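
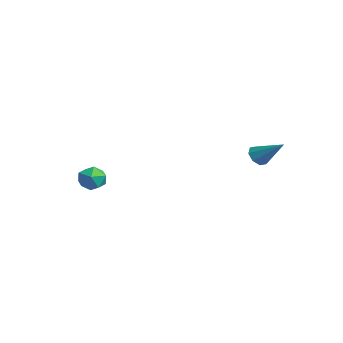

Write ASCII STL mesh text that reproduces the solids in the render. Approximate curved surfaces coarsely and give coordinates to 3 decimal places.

solid 
facet normal -0.675 -0.456 -0.581
outer loop
vertex 1.931 3.484 -0.457
vertex 1.754 3.212 -0.038
vertex 1.632 3.677 -0.261
endloop
endfacet
facet normal 0.270 0.859 -0.434
outer loop
vertex 1.931 3.484 -0.457
vertex 1.632 3.677 -0.261
vertex 2.726 3.868 0.798
endloop
endfacet
facet normal -0.675 -0.455 -0.580
outer loop
vertex 1.632 3.677 -0.261
vertex 1.754 3.212 -0.038
vertex 1.405 3.598 0.065
endloop
endfacet
facet normal -0.237 0.969 0.070
outer loop
vertex 1.632 3.677 -0.261
vertex 1.405 3.598 0.065
vertex 2.726 3.868 0.798
endloop
endfacet
facet normal -0.675 -0.456 -0.580
outer loop
vertex 1.405 3.598 0.065
vertex 1.754 3.212 -0.038
vertex 1.382 3.292 0.332
endloop
endfacet
facet normal -0.479 0.597 0.643
outer loop
vertex 1.405 3.598 0.065
vertex 1.382 3.292 0.332
vertex 2.726 3.868 0.798
endloop
endfacet
facet normal -0.675 -0.455 -0.581
outer loop
vertex 1.382 3.292 0.332
vertex 1.754 3.212 -0.038
vertex 1.577 2.94 0.381
endloop
endfacet
facet normal -0.312 -0.041 0.949
outer loop
vertex 1.382 3.292 0.332
vertex 1.577 2.94 0.381
vertex 2.726 3.868 0.798
endloop
endfacet
facet normal -0.675 -0.456 -0.581
outer loop
vertex 1.577 2.94 0.381
vertex 1.754 3.212 -0.038
vertex 1.876 2.747 0.185
endloop
endfacet
facet normal 0.164 -0.566 0.808
outer loop
vertex 1.577 2.94 0.381
vertex 1.876 2.747 0.185
vertex 2.726 3.868 0.798
endloop
endfacet
facet normal -0.674 -0.456 -0.581
outer loop
vertex 1.876 2.747 0.185
vertex 1.754 3.212 -0.038
vertex 2.103 2.827 -0.141
endloop
endfacet
facet normal 0.673 -0.675 0.303
outer loop
vertex 1.876 2.747 0.185
vertex 2.103 2.827 -0.141
vertex 2.726 3.868 0.798
endloop
endfacet
facet normal -0.675 -0.457 -0.580
outer loop
vertex 2.103 2.827 -0.141
vertex 1.754 3.212 -0.038
vertex 2.125 3.132 -0.407
endloop
endfacet
facet normal 0.914 -0.302 -0.271
outer loop
vertex 2.103 2.827 -0.141
vertex 2.125 3.132 -0.407
vertex 2.726 3.868 0.798
endloop
endfacet
facet normal -0.675 -0.455 -0.581
outer loop
vertex 2.125 3.132 -0.407
vertex 1.754 3.212 -0.038
vertex 1.931 3.484 -0.457
endloop
endfacet
facet normal 0.748 0.331 -0.575
outer loop
vertex 2.125 3.132 -0.407
vertex 1.931 3.484 -0.457
vertex 2.726 3.868 0.798
endloop
endfacet
facet normal -0.472 0.844 -0.254
outer loop
vertex -3.343 -1.371 -2.713
vertex -3.964 -1.699 -2.648
vertex -3.678 -1.372 -2.093
endloop
endfacet
facet normal 0.143 0.987 0.079
outer loop
vertex -3.343 -1.371 -2.713
vertex -3.678 -1.372 -2.093
vertex -2.981 -1.471 -2.117
endloop
endfacet
facet normal 0.670 0.682 -0.293
outer loop
vertex -3.343 -1.371 -2.713
vertex -2.981 -1.471 -2.117
vertex -2.836 -1.858 -2.687
endloop
endfacet
facet normal 0.382 0.352 -0.855
outer loop
vertex -3.343 -1.371 -2.713
vertex -2.836 -1.858 -2.687
vertex -3.443 -1.999 -3.016
endloop
endfacet
facet normal -0.326 0.452 -0.830
outer loop
vertex -3.343 -1.371 -2.713
vertex -3.443 -1.999 -3.016
vertex -3.964 -1.699 -2.648
endloop
endfacet
facet normal 0.121 0.680 0.723
outer loop
vertex -2.981 -1.471 -2.117
vertex -3.678 -1.372 -2.093
vertex -3.377 -1.861 -1.684
endloop
endfacet
facet normal -0.874 0.448 0.186
outer loop
vertex -3.678 -1.372 -2.093
vertex -3.964 -1.699 -2.648
vertex -3.984 -2.002 -2.013
endloop
endfacet
facet normal -0.636 -0.186 -0.749
outer loop
vertex -3.964 -1.699 -2.648
vertex -3.443 -1.999 -3.016
vertex -3.839 -2.389 -2.583
endloop
endfacet
facet normal 0.508 -0.347 -0.788
outer loop
vertex -3.443 -1.999 -3.016
vertex -2.836 -1.858 -2.687
vertex -3.142 -2.488 -2.607
endloop
endfacet
facet normal 0.975 0.188 0.120
outer loop
vertex -2.836 -1.858 -2.687
vertex -2.981 -1.471 -2.117
vertex -2.856 -2.161 -2.052
endloop
endfacet
facet normal -0.382 -0.352 0.855
outer loop
vertex -3.477 -2.489 -1.987
vertex -3.377 -1.861 -1.684
vertex -3.984 -2.002 -2.013
endloop
endfacet
facet normal -0.670 -0.682 0.293
outer loop
vertex -3.477 -2.489 -1.987
vertex -3.984 -2.002 -2.013
vertex -3.839 -2.389 -2.583
endloop
endfacet
facet normal -0.143 -0.987 -0.079
outer loop
vertex -3.477 -2.489 -1.987
vertex -3.839 -2.389 -2.583
vertex -3.142 -2.488 -2.607
endloop
endfacet
facet normal 0.472 -0.844 0.254
outer loop
vertex -3.477 -2.489 -1.987
vertex -3.142 -2.488 -2.607
vertex -2.856 -2.161 -2.052
endloop
endfacet
facet normal 0.326 -0.452 0.830
outer loop
vertex -3.477 -2.489 -1.987
vertex -2.856 -2.161 -2.052
vertex -3.377 -1.861 -1.684
endloop
endfacet
facet normal -0.508 0.347 0.788
outer loop
vertex -3.984 -2.002 -2.013
vertex -3.377 -1.861 -1.684
vertex -3.678 -1.372 -2.093
endloop
endfacet
facet normal -0.975 -0.188 -0.120
outer loop
vertex -3.839 -2.389 -2.583
vertex -3.984 -2.002 -2.013
vertex -3.964 -1.699 -2.648
endloop
endfacet
facet normal -0.121 -0.680 -0.723
outer loop
vertex -3.142 -2.488 -2.607
vertex -3.839 -2.389 -2.583
vertex -3.443 -1.999 -3.016
endloop
endfacet
facet normal 0.874 -0.448 -0.186
outer loop
vertex -2.856 -2.161 -2.052
vertex -3.142 -2.488 -2.607
vertex -2.836 -1.858 -2.687
endloop
endfacet
facet normal 0.636 0.186 0.749
outer loop
vertex -3.377 -1.861 -1.684
vertex -2.856 -2.161 -2.052
vertex -2.981 -1.471 -2.117
endloop
endfacet

endsolid


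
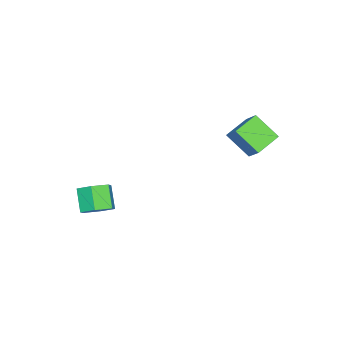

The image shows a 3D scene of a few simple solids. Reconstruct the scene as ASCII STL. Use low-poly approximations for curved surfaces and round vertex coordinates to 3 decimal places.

solid 
facet normal -0.903 0.326 0.281
outer loop
vertex -2.581 1.383 3.077
vertex -2.108 1.991 3.89
vertex -2.466 2.437 2.224
endloop
endfacet
facet normal -0.422 -0.542 -0.727
outer loop
vertex -1.392 2.049 1.89
vertex -2.581 1.383 3.077
vertex -2.466 2.437 2.224
endloop
endfacet
facet normal -0.903 0.325 0.281
outer loop
vertex -2.466 2.437 2.224
vertex -2.108 1.991 3.89
vertex -1.994 3.044 3.038
endloop
endfacet
facet normal 0.085 0.775 -0.627
outer loop
vertex -1.994 3.044 3.038
vertex -1.392 2.049 1.89
vertex -2.466 2.437 2.224
endloop
endfacet
facet normal -0.084 -0.774 0.628
outer loop
vertex -2.581 1.383 3.077
vertex -1.034 1.603 3.556
vertex -2.108 1.991 3.89
endloop
endfacet
facet normal -0.422 -0.542 -0.727
outer loop
vertex -1.506 0.996 2.742
vertex -2.581 1.383 3.077
vertex -1.392 2.049 1.89
endloop
endfacet
facet normal -0.084 -0.775 0.626
outer loop
vertex -1.506 0.996 2.742
vertex -1.034 1.603 3.556
vertex -2.581 1.383 3.077
endloop
endfacet
facet normal 0.422 0.542 0.727
outer loop
vertex -2.108 1.991 3.89
vertex -1.034 1.603 3.556
vertex -1.994 3.044 3.038
endloop
endfacet
facet normal 0.083 0.774 -0.627
outer loop
vertex -0.919 2.657 2.703
vertex -1.392 2.049 1.89
vertex -1.994 3.044 3.038
endloop
endfacet
facet normal 0.422 0.542 0.727
outer loop
vertex -1.994 3.044 3.038
vertex -1.034 1.603 3.556
vertex -0.919 2.657 2.703
endloop
endfacet
facet normal 0.903 -0.326 -0.282
outer loop
vertex -0.919 2.657 2.703
vertex -1.506 0.996 2.742
vertex -1.392 2.049 1.89
endloop
endfacet
facet normal 0.903 -0.326 -0.281
outer loop
vertex -1.034 1.603 3.556
vertex -1.506 0.996 2.742
vertex -0.919 2.657 2.703
endloop
endfacet
facet normal 0.569 0.437 -0.696
outer loop
vertex 3.482 -2.283 0.717
vertex 2.979 -2.435 0.21
vertex 2.947 -1.806 0.579
endloop
endfacet
facet normal 0.372 0.618 0.693
outer loop
vertex 3.482 -2.283 0.717
vertex 2.947 -1.806 0.579
vertex 2.844 -2.773 1.497
endloop
endfacet
facet normal 0.373 0.618 0.692
outer loop
vertex 2.844 -2.773 1.497
vertex 2.947 -1.806 0.579
vertex 2.31 -2.296 1.359
endloop
endfacet
facet normal -0.570 -0.437 0.696
outer loop
vertex 2.844 -2.773 1.497
vertex 2.31 -2.296 1.359
vertex 2.341 -2.925 0.99
endloop
endfacet
facet normal 0.569 0.437 -0.696
outer loop
vertex 2.947 -1.806 0.579
vertex 2.979 -2.435 0.21
vertex 2.444 -1.958 0.072
endloop
endfacet
facet normal -0.449 0.875 0.183
outer loop
vertex 2.947 -1.806 0.579
vertex 2.444 -1.958 0.072
vertex 2.31 -2.296 1.359
endloop
endfacet
facet normal -0.448 0.875 0.183
outer loop
vertex 2.31 -2.296 1.359
vertex 2.444 -1.958 0.072
vertex 1.806 -2.448 0.852
endloop
endfacet
facet normal -0.569 -0.437 0.697
outer loop
vertex 2.31 -2.296 1.359
vertex 1.806 -2.448 0.852
vertex 2.341 -2.925 0.99
endloop
endfacet
facet normal 0.569 0.437 -0.696
outer loop
vertex 2.444 -1.958 0.072
vertex 2.979 -2.435 0.21
vertex 2.476 -2.587 -0.297
endloop
endfacet
facet normal -0.821 0.257 -0.510
outer loop
vertex 2.444 -1.958 0.072
vertex 2.476 -2.587 -0.297
vertex 1.806 -2.448 0.852
endloop
endfacet
facet normal -0.821 0.257 -0.510
outer loop
vertex 1.806 -2.448 0.852
vertex 2.476 -2.587 -0.297
vertex 1.838 -3.077 0.483
endloop
endfacet
facet normal -0.569 -0.437 0.696
outer loop
vertex 1.806 -2.448 0.852
vertex 1.838 -3.077 0.483
vertex 2.341 -2.925 0.99
endloop
endfacet
facet normal 0.570 0.437 -0.696
outer loop
vertex 2.476 -2.587 -0.297
vertex 2.979 -2.435 0.21
vertex 3.01 -3.064 -0.159
endloop
endfacet
facet normal -0.373 -0.618 -0.693
outer loop
vertex 2.476 -2.587 -0.297
vertex 3.01 -3.064 -0.159
vertex 1.838 -3.077 0.483
endloop
endfacet
facet normal -0.372 -0.618 -0.692
outer loop
vertex 1.838 -3.077 0.483
vertex 3.01 -3.064 -0.159
vertex 2.373 -3.554 0.621
endloop
endfacet
facet normal -0.569 -0.437 0.696
outer loop
vertex 1.838 -3.077 0.483
vertex 2.373 -3.554 0.621
vertex 2.341 -2.925 0.99
endloop
endfacet
facet normal 0.569 0.437 -0.697
outer loop
vertex 3.01 -3.064 -0.159
vertex 2.979 -2.435 0.21
vertex 3.514 -2.912 0.348
endloop
endfacet
facet normal 0.448 -0.875 -0.183
outer loop
vertex 3.01 -3.064 -0.159
vertex 3.514 -2.912 0.348
vertex 2.373 -3.554 0.621
endloop
endfacet
facet normal 0.449 -0.875 -0.183
outer loop
vertex 2.373 -3.554 0.621
vertex 3.514 -2.912 0.348
vertex 2.876 -3.402 1.128
endloop
endfacet
facet normal -0.569 -0.437 0.696
outer loop
vertex 2.373 -3.554 0.621
vertex 2.876 -3.402 1.128
vertex 2.341 -2.925 0.99
endloop
endfacet
facet normal 0.569 0.437 -0.696
outer loop
vertex 3.514 -2.912 0.348
vertex 2.979 -2.435 0.21
vertex 3.482 -2.283 0.717
endloop
endfacet
facet normal 0.821 -0.257 0.510
outer loop
vertex 3.514 -2.912 0.348
vertex 3.482 -2.283 0.717
vertex 2.876 -3.402 1.128
endloop
endfacet
facet normal 0.821 -0.257 0.510
outer loop
vertex 2.876 -3.402 1.128
vertex 3.482 -2.283 0.717
vertex 2.844 -2.773 1.497
endloop
endfacet
facet normal -0.569 -0.437 0.696
outer loop
vertex 2.876 -3.402 1.128
vertex 2.844 -2.773 1.497
vertex 2.341 -2.925 0.99
endloop
endfacet

endsolid


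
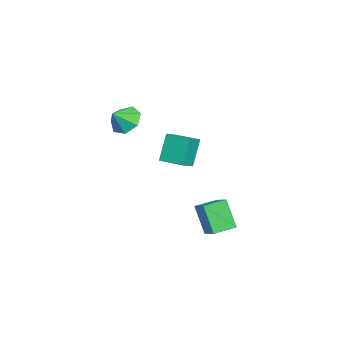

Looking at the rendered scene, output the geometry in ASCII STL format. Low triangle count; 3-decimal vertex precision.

solid 
facet normal -0.821 0.348 -0.452
outer loop
vertex -2.402 -0.236 1.205
vertex -1.804 1.248 1.262
vertex -1.578 -0.502 -0.497
endloop
endfacet
facet normal -0.374 -0.927 -0.036
outer loop
vertex -0.716 -0.868 -0.022
vertex -2.402 -0.236 1.205
vertex -1.578 -0.502 -0.497
endloop
endfacet
facet normal -0.821 0.348 -0.452
outer loop
vertex -1.578 -0.502 -0.497
vertex -1.804 1.248 1.262
vertex -0.98 0.981 -0.44
endloop
endfacet
facet normal 0.432 -0.140 -0.891
outer loop
vertex -0.98 0.981 -0.44
vertex -0.716 -0.868 -0.022
vertex -1.578 -0.502 -0.497
endloop
endfacet
facet normal -0.432 0.140 0.891
outer loop
vertex -2.402 -0.236 1.205
vertex -0.942 0.882 1.737
vertex -1.804 1.248 1.262
endloop
endfacet
facet normal -0.373 -0.927 -0.035
outer loop
vertex -1.54 -0.601 1.68
vertex -2.402 -0.236 1.205
vertex -0.716 -0.868 -0.022
endloop
endfacet
facet normal -0.432 0.140 0.891
outer loop
vertex -1.54 -0.601 1.68
vertex -0.942 0.882 1.737
vertex -2.402 -0.236 1.205
endloop
endfacet
facet normal 0.374 0.927 0.036
outer loop
vertex -1.804 1.248 1.262
vertex -0.942 0.882 1.737
vertex -0.98 0.981 -0.44
endloop
endfacet
facet normal 0.432 -0.140 -0.891
outer loop
vertex -0.118 0.616 0.035
vertex -0.716 -0.868 -0.022
vertex -0.98 0.981 -0.44
endloop
endfacet
facet normal 0.373 0.927 0.036
outer loop
vertex -0.98 0.981 -0.44
vertex -0.942 0.882 1.737
vertex -0.118 0.616 0.035
endloop
endfacet
facet normal 0.821 -0.348 0.452
outer loop
vertex -0.118 0.616 0.035
vertex -1.54 -0.601 1.68
vertex -0.716 -0.868 -0.022
endloop
endfacet
facet normal 0.821 -0.348 0.452
outer loop
vertex -0.942 0.882 1.737
vertex -1.54 -0.601 1.68
vertex -0.118 0.616 0.035
endloop
endfacet
facet normal -0.623 0.779 0.071
outer loop
vertex -1.199 2.324 -3.131
vertex -0.34 2.96 -2.565
vertex -0.544 3.009 -4.893
endloop
endfacet
facet normal -0.710 -0.526 -0.468
outer loop
vertex 0.36 1.88 -4.995
vertex -1.199 2.324 -3.131
vertex -0.544 3.009 -4.893
endloop
endfacet
facet normal -0.623 0.779 0.071
outer loop
vertex -0.544 3.009 -4.893
vertex -0.34 2.96 -2.565
vertex 0.316 3.645 -4.326
endloop
endfacet
facet normal 0.328 0.342 -0.881
outer loop
vertex 0.316 3.645 -4.326
vertex 0.36 1.88 -4.995
vertex -0.544 3.009 -4.893
endloop
endfacet
facet normal -0.327 -0.342 0.881
outer loop
vertex -1.199 2.324 -3.131
vertex 0.564 1.831 -2.667
vertex -0.34 2.96 -2.565
endloop
endfacet
facet normal -0.710 -0.525 -0.469
outer loop
vertex -0.296 1.195 -3.234
vertex -1.199 2.324 -3.131
vertex 0.36 1.88 -4.995
endloop
endfacet
facet normal -0.327 -0.342 0.881
outer loop
vertex -0.296 1.195 -3.234
vertex 0.564 1.831 -2.667
vertex -1.199 2.324 -3.131
endloop
endfacet
facet normal 0.710 0.526 0.469
outer loop
vertex -0.34 2.96 -2.565
vertex 0.564 1.831 -2.667
vertex 0.316 3.645 -4.326
endloop
endfacet
facet normal 0.327 0.342 -0.881
outer loop
vertex 1.219 2.516 -4.429
vertex 0.36 1.88 -4.995
vertex 0.316 3.645 -4.326
endloop
endfacet
facet normal 0.710 0.525 0.468
outer loop
vertex 0.316 3.645 -4.326
vertex 0.564 1.831 -2.667
vertex 1.219 2.516 -4.429
endloop
endfacet
facet normal 0.623 -0.779 -0.071
outer loop
vertex 1.219 2.516 -4.429
vertex -0.296 1.195 -3.234
vertex 0.36 1.88 -4.995
endloop
endfacet
facet normal 0.623 -0.779 -0.071
outer loop
vertex 0.564 1.831 -2.667
vertex -0.296 1.195 -3.234
vertex 1.219 2.516 -4.429
endloop
endfacet
facet normal -0.571 0.490 -0.658
outer loop
vertex 1.03 -2.377 2.826
vertex 0.201 -2.521 3.438
vertex 0.878 -1.732 3.438
endloop
endfacet
facet normal 0.985 0.097 0.142
outer loop
vertex 1.03 -2.377 2.826
vertex 0.878 -1.732 3.438
vertex 0.899 -3.119 4.242
endloop
endfacet
facet normal -0.571 0.490 -0.659
outer loop
vertex 0.878 -1.732 3.438
vertex 0.201 -2.521 3.438
vertex 0.217 -1.68 4.05
endloop
endfacet
facet normal 0.641 0.392 0.659
outer loop
vertex 0.878 -1.732 3.438
vertex 0.217 -1.68 4.05
vertex 0.899 -3.119 4.242
endloop
endfacet
facet normal -0.572 0.490 -0.658
outer loop
vertex 0.217 -1.68 4.05
vertex 0.201 -2.521 3.438
vertex -0.456 -2.263 4.201
endloop
endfacet
facet normal 0.076 0.167 0.983
outer loop
vertex 0.217 -1.68 4.05
vertex -0.456 -2.263 4.201
vertex 0.899 -3.119 4.242
endloop
endfacet
facet normal -0.572 0.490 -0.658
outer loop
vertex -0.456 -2.263 4.201
vertex 0.201 -2.521 3.438
vertex -0.634 -3.039 3.778
endloop
endfacet
facet normal -0.284 -0.408 0.868
outer loop
vertex -0.456 -2.263 4.201
vertex -0.634 -3.039 3.778
vertex 0.899 -3.119 4.242
endloop
endfacet
facet normal -0.572 0.489 -0.659
outer loop
vertex -0.634 -3.039 3.778
vertex 0.201 -2.521 3.438
vertex -0.183 -3.426 3.099
endloop
endfacet
facet normal -0.168 -0.900 0.401
outer loop
vertex -0.634 -3.039 3.778
vertex -0.183 -3.426 3.099
vertex 0.899 -3.119 4.242
endloop
endfacet
facet normal -0.571 0.489 -0.659
outer loop
vertex -0.183 -3.426 3.099
vertex 0.201 -2.521 3.438
vertex 0.558 -3.132 2.675
endloop
endfacet
facet normal 0.336 -0.940 -0.065
outer loop
vertex -0.183 -3.426 3.099
vertex 0.558 -3.132 2.675
vertex 0.899 -3.119 4.242
endloop
endfacet
facet normal -0.571 0.489 -0.659
outer loop
vertex 0.558 -3.132 2.675
vertex 0.201 -2.521 3.438
vertex 1.03 -2.377 2.826
endloop
endfacet
facet normal 0.850 -0.495 -0.181
outer loop
vertex 0.558 -3.132 2.675
vertex 1.03 -2.377 2.826
vertex 0.899 -3.119 4.242
endloop
endfacet

endsolid


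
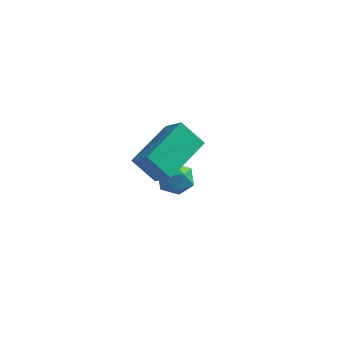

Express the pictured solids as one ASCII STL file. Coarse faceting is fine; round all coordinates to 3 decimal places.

solid 
facet normal 0.031 0.820 0.571
outer loop
vertex -3.268 3.351 -2.657
vertex -3.248 2.966 -2.105
vertex -2.676 3.154 -2.406
endloop
endfacet
facet normal 0.339 0.939 -0.062
outer loop
vertex -3.268 3.351 -2.657
vertex -2.676 3.154 -2.406
vertex -2.779 3.147 -3.071
endloop
endfacet
facet normal -0.145 0.809 -0.570
outer loop
vertex -3.268 3.351 -2.657
vertex -2.779 3.147 -3.071
vertex -3.414 2.956 -3.181
endloop
endfacet
facet normal -0.751 0.610 -0.251
outer loop
vertex -3.268 3.351 -2.657
vertex -3.414 2.956 -3.181
vertex -3.704 2.844 -2.585
endloop
endfacet
facet normal -0.643 0.617 0.454
outer loop
vertex -3.268 3.351 -2.657
vertex -3.704 2.844 -2.585
vertex -3.248 2.966 -2.105
endloop
endfacet
facet normal 0.872 0.470 -0.140
outer loop
vertex -2.779 3.147 -3.071
vertex -2.676 3.154 -2.406
vertex -2.456 2.636 -2.775
endloop
endfacet
facet normal 0.375 0.277 0.885
outer loop
vertex -2.676 3.154 -2.406
vertex -3.248 2.966 -2.105
vertex -2.746 2.524 -2.179
endloop
endfacet
facet normal -0.718 -0.051 0.695
outer loop
vertex -3.248 2.966 -2.105
vertex -3.704 2.844 -2.585
vertex -3.381 2.333 -2.289
endloop
endfacet
facet normal -0.893 -0.061 -0.446
outer loop
vertex -3.704 2.844 -2.585
vertex -3.414 2.956 -3.181
vertex -3.484 2.326 -2.954
endloop
endfacet
facet normal 0.088 0.261 -0.961
outer loop
vertex -3.414 2.956 -3.181
vertex -2.779 3.147 -3.071
vertex -2.912 2.514 -3.255
endloop
endfacet
facet normal 0.751 -0.610 0.251
outer loop
vertex -2.892 2.129 -2.703
vertex -2.456 2.636 -2.775
vertex -2.746 2.524 -2.179
endloop
endfacet
facet normal 0.145 -0.809 0.570
outer loop
vertex -2.892 2.129 -2.703
vertex -2.746 2.524 -2.179
vertex -3.381 2.333 -2.289
endloop
endfacet
facet normal -0.339 -0.939 0.062
outer loop
vertex -2.892 2.129 -2.703
vertex -3.381 2.333 -2.289
vertex -3.484 2.326 -2.954
endloop
endfacet
facet normal -0.031 -0.820 -0.571
outer loop
vertex -2.892 2.129 -2.703
vertex -3.484 2.326 -2.954
vertex -2.912 2.514 -3.255
endloop
endfacet
facet normal 0.643 -0.617 -0.454
outer loop
vertex -2.892 2.129 -2.703
vertex -2.912 2.514 -3.255
vertex -2.456 2.636 -2.775
endloop
endfacet
facet normal 0.893 0.061 0.446
outer loop
vertex -2.746 2.524 -2.179
vertex -2.456 2.636 -2.775
vertex -2.676 3.154 -2.406
endloop
endfacet
facet normal -0.088 -0.261 0.961
outer loop
vertex -3.381 2.333 -2.289
vertex -2.746 2.524 -2.179
vertex -3.248 2.966 -2.105
endloop
endfacet
facet normal -0.872 -0.470 0.140
outer loop
vertex -3.484 2.326 -2.954
vertex -3.381 2.333 -2.289
vertex -3.704 2.844 -2.585
endloop
endfacet
facet normal -0.375 -0.277 -0.885
outer loop
vertex -2.912 2.514 -3.255
vertex -3.484 2.326 -2.954
vertex -3.414 2.956 -3.181
endloop
endfacet
facet normal 0.718 0.051 -0.695
outer loop
vertex -2.456 2.636 -2.775
vertex -2.912 2.514 -3.255
vertex -2.779 3.147 -3.071
endloop
endfacet
facet normal -0.602 0.431 -0.672
outer loop
vertex -3.628 -0.362 0.812
vertex -2.997 1.228 1.265
vertex -2.871 -0.453 0.076
endloop
endfacet
facet normal -0.357 -0.898 -0.256
outer loop
vertex -2.263 -0.888 0.755
vertex -3.628 -0.362 0.812
vertex -2.871 -0.453 0.076
endloop
endfacet
facet normal -0.602 0.431 -0.673
outer loop
vertex -2.871 -0.453 0.076
vertex -2.997 1.228 1.265
vertex -2.239 1.137 0.529
endloop
endfacet
facet normal 0.714 -0.086 -0.695
outer loop
vertex -2.239 1.137 0.529
vertex -2.263 -0.888 0.755
vertex -2.871 -0.453 0.076
endloop
endfacet
facet normal -0.714 0.086 0.695
outer loop
vertex -3.628 -0.362 0.812
vertex -2.389 0.793 1.944
vertex -2.997 1.228 1.265
endloop
endfacet
facet normal -0.357 -0.898 -0.256
outer loop
vertex -3.021 -0.797 1.491
vertex -3.628 -0.362 0.812
vertex -2.263 -0.888 0.755
endloop
endfacet
facet normal -0.715 0.086 0.694
outer loop
vertex -3.021 -0.797 1.491
vertex -2.389 0.793 1.944
vertex -3.628 -0.362 0.812
endloop
endfacet
facet normal 0.357 0.898 0.256
outer loop
vertex -2.997 1.228 1.265
vertex -2.389 0.793 1.944
vertex -2.239 1.137 0.529
endloop
endfacet
facet normal 0.715 -0.086 -0.694
outer loop
vertex -1.632 0.702 1.208
vertex -2.263 -0.888 0.755
vertex -2.239 1.137 0.529
endloop
endfacet
facet normal 0.357 0.898 0.256
outer loop
vertex -2.239 1.137 0.529
vertex -2.389 0.793 1.944
vertex -1.632 0.702 1.208
endloop
endfacet
facet normal 0.602 -0.430 0.673
outer loop
vertex -1.632 0.702 1.208
vertex -3.021 -0.797 1.491
vertex -2.263 -0.888 0.755
endloop
endfacet
facet normal 0.602 -0.431 0.672
outer loop
vertex -2.389 0.793 1.944
vertex -3.021 -0.797 1.491
vertex -1.632 0.702 1.208
endloop
endfacet

endsolid


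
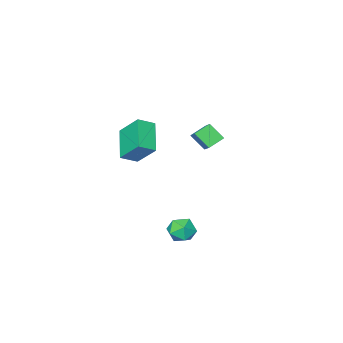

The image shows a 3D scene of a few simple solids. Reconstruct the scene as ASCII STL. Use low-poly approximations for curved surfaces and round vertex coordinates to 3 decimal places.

solid 
facet normal -0.487 -0.693 0.531
outer loop
vertex -0.776 -4.748 1.383
vertex -1.11 -3.468 2.747
vertex -1.751 -4.456 0.87
endloop
endfacet
facet normal 0.176 -0.674 -0.718
outer loop
vertex -0.71 -2.972 -0.267
vertex -0.776 -4.748 1.383
vertex -1.751 -4.456 0.87
endloop
endfacet
facet normal -0.486 -0.694 0.531
outer loop
vertex -1.751 -4.456 0.87
vertex -1.11 -3.468 2.747
vertex -2.086 -3.177 2.234
endloop
endfacet
facet normal -0.856 0.256 -0.450
outer loop
vertex -2.086 -3.177 2.234
vertex -0.71 -2.972 -0.267
vertex -1.751 -4.456 0.87
endloop
endfacet
facet normal 0.856 -0.256 0.450
outer loop
vertex -0.776 -4.748 1.383
vertex -0.069 -1.984 1.61
vertex -1.11 -3.468 2.747
endloop
endfacet
facet normal 0.177 -0.673 -0.718
outer loop
vertex 0.266 -3.263 0.246
vertex -0.776 -4.748 1.383
vertex -0.71 -2.972 -0.267
endloop
endfacet
facet normal 0.856 -0.256 0.450
outer loop
vertex 0.266 -3.263 0.246
vertex -0.069 -1.984 1.61
vertex -0.776 -4.748 1.383
endloop
endfacet
facet normal -0.176 0.674 0.718
outer loop
vertex -1.11 -3.468 2.747
vertex -0.069 -1.984 1.61
vertex -2.086 -3.177 2.234
endloop
endfacet
facet normal -0.856 0.256 -0.450
outer loop
vertex -1.044 -1.692 1.097
vertex -0.71 -2.972 -0.267
vertex -2.086 -3.177 2.234
endloop
endfacet
facet normal -0.176 0.673 0.718
outer loop
vertex -2.086 -3.177 2.234
vertex -0.069 -1.984 1.61
vertex -1.044 -1.692 1.097
endloop
endfacet
facet normal 0.486 0.693 -0.532
outer loop
vertex -1.044 -1.692 1.097
vertex 0.266 -3.263 0.246
vertex -0.71 -2.972 -0.267
endloop
endfacet
facet normal 0.487 0.694 -0.531
outer loop
vertex -0.069 -1.984 1.61
vertex 0.266 -3.263 0.246
vertex -1.044 -1.692 1.097
endloop
endfacet
facet normal 0.065 0.980 0.188
outer loop
vertex 1.569 4.363 -1.972
vertex 0.762 4.343 -1.589
vertex 1.493 4.2 -1.097
endloop
endfacet
facet normal 0.712 0.677 0.188
outer loop
vertex 1.569 4.363 -1.972
vertex 1.493 4.2 -1.097
vertex 2.071 3.729 -1.591
endloop
endfacet
facet normal 0.812 0.372 -0.450
outer loop
vertex 1.569 4.363 -1.972
vertex 2.071 3.729 -1.591
vertex 1.696 3.582 -2.389
endloop
endfacet
facet normal 0.228 0.487 -0.843
outer loop
vertex 1.569 4.363 -1.972
vertex 1.696 3.582 -2.389
vertex 0.887 3.962 -2.388
endloop
endfacet
facet normal -0.234 0.863 -0.448
outer loop
vertex 1.569 4.363 -1.972
vertex 0.887 3.962 -2.388
vertex 0.762 4.343 -1.589
endloop
endfacet
facet normal 0.714 0.161 0.681
outer loop
vertex 2.071 3.729 -1.591
vertex 1.493 4.2 -1.097
vertex 1.573 3.318 -0.972
endloop
endfacet
facet normal -0.331 0.652 0.682
outer loop
vertex 1.493 4.2 -1.097
vertex 0.762 4.343 -1.589
vertex 0.764 3.698 -0.971
endloop
endfacet
facet normal -0.815 0.463 -0.348
outer loop
vertex 0.762 4.343 -1.589
vertex 0.887 3.962 -2.388
vertex 0.389 3.551 -1.769
endloop
endfacet
facet normal -0.070 -0.146 -0.987
outer loop
vertex 0.887 3.962 -2.388
vertex 1.696 3.582 -2.389
vertex 0.967 3.08 -2.263
endloop
endfacet
facet normal 0.876 -0.333 -0.350
outer loop
vertex 1.696 3.582 -2.389
vertex 2.071 3.729 -1.591
vertex 1.698 2.937 -1.771
endloop
endfacet
facet normal -0.228 -0.487 0.843
outer loop
vertex 0.891 2.917 -1.388
vertex 1.573 3.318 -0.972
vertex 0.764 3.698 -0.971
endloop
endfacet
facet normal -0.812 -0.372 0.450
outer loop
vertex 0.891 2.917 -1.388
vertex 0.764 3.698 -0.971
vertex 0.389 3.551 -1.769
endloop
endfacet
facet normal -0.712 -0.677 -0.188
outer loop
vertex 0.891 2.917 -1.388
vertex 0.389 3.551 -1.769
vertex 0.967 3.08 -2.263
endloop
endfacet
facet normal -0.065 -0.980 -0.188
outer loop
vertex 0.891 2.917 -1.388
vertex 0.967 3.08 -2.263
vertex 1.698 2.937 -1.771
endloop
endfacet
facet normal 0.234 -0.863 0.448
outer loop
vertex 0.891 2.917 -1.388
vertex 1.698 2.937 -1.771
vertex 1.573 3.318 -0.972
endloop
endfacet
facet normal 0.070 0.146 0.987
outer loop
vertex 0.764 3.698 -0.971
vertex 1.573 3.318 -0.972
vertex 1.493 4.2 -1.097
endloop
endfacet
facet normal -0.876 0.333 0.350
outer loop
vertex 0.389 3.551 -1.769
vertex 0.764 3.698 -0.971
vertex 0.762 4.343 -1.589
endloop
endfacet
facet normal -0.714 -0.161 -0.681
outer loop
vertex 0.967 3.08 -2.263
vertex 0.389 3.551 -1.769
vertex 0.887 3.962 -2.388
endloop
endfacet
facet normal 0.331 -0.652 -0.682
outer loop
vertex 1.698 2.937 -1.771
vertex 0.967 3.08 -2.263
vertex 1.696 3.582 -2.389
endloop
endfacet
facet normal 0.815 -0.463 0.348
outer loop
vertex 1.573 3.318 -0.972
vertex 1.698 2.937 -1.771
vertex 2.071 3.729 -1.591
endloop
endfacet
facet normal -0.861 0.144 0.488
outer loop
vertex -3.365 0.088 3.207
vertex -3.708 0.922 2.356
vertex -4.305 -1.509 2.021
endloop
endfacet
facet normal 0.276 -0.672 0.687
outer loop
vertex -3.392 -1.662 1.504
vertex -3.365 0.088 3.207
vertex -4.305 -1.509 2.021
endloop
endfacet
facet normal -0.861 0.144 0.488
outer loop
vertex -4.305 -1.509 2.021
vertex -3.708 0.922 2.356
vertex -4.648 -0.675 1.17
endloop
endfacet
facet normal -0.427 -0.726 -0.539
outer loop
vertex -4.648 -0.675 1.17
vertex -3.392 -1.662 1.504
vertex -4.305 -1.509 2.021
endloop
endfacet
facet normal 0.427 0.726 0.539
outer loop
vertex -3.365 0.088 3.207
vertex -2.795 0.769 1.839
vertex -3.708 0.922 2.356
endloop
endfacet
facet normal 0.276 -0.672 0.687
outer loop
vertex -2.452 -0.065 2.69
vertex -3.365 0.088 3.207
vertex -3.392 -1.662 1.504
endloop
endfacet
facet normal 0.427 0.726 0.539
outer loop
vertex -2.452 -0.065 2.69
vertex -2.795 0.769 1.839
vertex -3.365 0.088 3.207
endloop
endfacet
facet normal -0.276 0.672 -0.687
outer loop
vertex -3.708 0.922 2.356
vertex -2.795 0.769 1.839
vertex -4.648 -0.675 1.17
endloop
endfacet
facet normal -0.427 -0.726 -0.539
outer loop
vertex -3.735 -0.828 0.653
vertex -3.392 -1.662 1.504
vertex -4.648 -0.675 1.17
endloop
endfacet
facet normal -0.276 0.672 -0.687
outer loop
vertex -4.648 -0.675 1.17
vertex -2.795 0.769 1.839
vertex -3.735 -0.828 0.653
endloop
endfacet
facet normal 0.861 -0.144 -0.488
outer loop
vertex -3.735 -0.828 0.653
vertex -2.452 -0.065 2.69
vertex -3.392 -1.662 1.504
endloop
endfacet
facet normal 0.861 -0.144 -0.488
outer loop
vertex -2.795 0.769 1.839
vertex -2.452 -0.065 2.69
vertex -3.735 -0.828 0.653
endloop
endfacet

endsolid


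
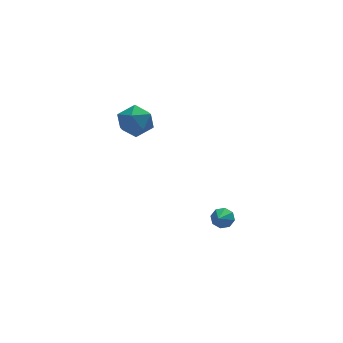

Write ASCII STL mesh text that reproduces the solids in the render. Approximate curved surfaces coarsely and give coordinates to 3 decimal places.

solid 
facet normal -0.735 0.675 -0.062
outer loop
vertex -1.794 -0.073 2.532
vertex -1.951 -0.142 3.633
vertex -1.232 0.602 3.218
endloop
endfacet
facet normal -0.246 0.784 -0.570
outer loop
vertex -1.794 -0.073 2.532
vertex -1.232 0.602 3.218
vertex -0.714 0.133 2.35
endloop
endfacet
facet normal -0.198 0.190 -0.962
outer loop
vertex -1.794 -0.073 2.532
vertex -0.714 0.133 2.35
vertex -1.113 -0.901 2.228
endloop
endfacet
facet normal -0.659 -0.286 -0.696
outer loop
vertex -1.794 -0.073 2.532
vertex -1.113 -0.901 2.228
vertex -1.877 -1.071 3.021
endloop
endfacet
facet normal -0.990 0.014 -0.140
outer loop
vertex -1.794 -0.073 2.532
vertex -1.877 -1.071 3.021
vertex -1.951 -0.142 3.633
endloop
endfacet
facet normal 0.384 0.888 -0.251
outer loop
vertex -0.714 0.133 2.35
vertex -1.232 0.602 3.218
vertex -0.203 0.191 3.339
endloop
endfacet
facet normal -0.408 0.713 0.571
outer loop
vertex -1.232 0.602 3.218
vertex -1.951 -0.142 3.633
vertex -0.967 0.021 4.132
endloop
endfacet
facet normal -0.821 -0.359 0.445
outer loop
vertex -1.951 -0.142 3.633
vertex -1.877 -1.071 3.021
vertex -1.366 -1.013 4.01
endloop
endfacet
facet normal -0.284 -0.844 -0.454
outer loop
vertex -1.877 -1.071 3.021
vertex -1.113 -0.901 2.228
vertex -0.848 -1.482 3.142
endloop
endfacet
facet normal 0.461 -0.073 -0.885
outer loop
vertex -1.113 -0.901 2.228
vertex -0.714 0.133 2.35
vertex -0.129 -0.738 2.727
endloop
endfacet
facet normal 0.659 0.286 0.696
outer loop
vertex -0.286 -0.807 3.828
vertex -0.203 0.191 3.339
vertex -0.967 0.021 4.132
endloop
endfacet
facet normal 0.198 -0.190 0.962
outer loop
vertex -0.286 -0.807 3.828
vertex -0.967 0.021 4.132
vertex -1.366 -1.013 4.01
endloop
endfacet
facet normal 0.246 -0.784 0.570
outer loop
vertex -0.286 -0.807 3.828
vertex -1.366 -1.013 4.01
vertex -0.848 -1.482 3.142
endloop
endfacet
facet normal 0.735 -0.675 0.062
outer loop
vertex -0.286 -0.807 3.828
vertex -0.848 -1.482 3.142
vertex -0.129 -0.738 2.727
endloop
endfacet
facet normal 0.990 -0.014 0.140
outer loop
vertex -0.286 -0.807 3.828
vertex -0.129 -0.738 2.727
vertex -0.203 0.191 3.339
endloop
endfacet
facet normal 0.284 0.844 0.454
outer loop
vertex -0.967 0.021 4.132
vertex -0.203 0.191 3.339
vertex -1.232 0.602 3.218
endloop
endfacet
facet normal -0.461 0.073 0.885
outer loop
vertex -1.366 -1.013 4.01
vertex -0.967 0.021 4.132
vertex -1.951 -0.142 3.633
endloop
endfacet
facet normal -0.384 -0.888 0.251
outer loop
vertex -0.848 -1.482 3.142
vertex -1.366 -1.013 4.01
vertex -1.877 -1.071 3.021
endloop
endfacet
facet normal 0.408 -0.713 -0.571
outer loop
vertex -0.129 -0.738 2.727
vertex -0.848 -1.482 3.142
vertex -1.113 -0.901 2.228
endloop
endfacet
facet normal 0.821 0.359 -0.445
outer loop
vertex -0.203 0.191 3.339
vertex -0.129 -0.738 2.727
vertex -0.714 0.133 2.35
endloop
endfacet
facet normal 0.407 0.724 -0.556
outer loop
vertex 3.951 -2.375 -4.263
vertex 3.364 -2.032 -4.246
vertex 3.923 -2.049 -3.859
endloop
endfacet
facet normal 0.589 -0.608 0.532
outer loop
vertex 3.951 -2.375 -4.263
vertex 3.923 -2.049 -3.859
vertex 2.916 -2.828 -3.634
endloop
endfacet
facet normal 0.407 0.725 -0.556
outer loop
vertex 3.923 -2.049 -3.859
vertex 3.364 -2.032 -4.246
vertex 3.568 -1.713 -3.681
endloop
endfacet
facet normal 0.325 -0.151 0.934
outer loop
vertex 3.923 -2.049 -3.859
vertex 3.568 -1.713 -3.681
vertex 2.916 -2.828 -3.634
endloop
endfacet
facet normal 0.409 0.724 -0.556
outer loop
vertex 3.568 -1.713 -3.681
vertex 3.364 -2.032 -4.246
vertex 3.094 -1.563 -3.834
endloop
endfacet
facet normal -0.248 0.185 0.951
outer loop
vertex 3.568 -1.713 -3.681
vertex 3.094 -1.563 -3.834
vertex 2.916 -2.828 -3.634
endloop
endfacet
facet normal 0.408 0.724 -0.557
outer loop
vertex 3.094 -1.563 -3.834
vertex 3.364 -2.032 -4.246
vertex 2.778 -1.688 -4.228
endloop
endfacet
facet normal -0.794 0.202 0.573
outer loop
vertex 3.094 -1.563 -3.834
vertex 2.778 -1.688 -4.228
vertex 2.916 -2.828 -3.634
endloop
endfacet
facet normal 0.408 0.724 -0.556
outer loop
vertex 2.778 -1.688 -4.228
vertex 3.364 -2.032 -4.246
vertex 2.805 -2.014 -4.633
endloop
endfacet
facet normal -0.994 -0.109 0.022
outer loop
vertex 2.778 -1.688 -4.228
vertex 2.805 -2.014 -4.633
vertex 2.916 -2.828 -3.634
endloop
endfacet
facet normal 0.408 0.724 -0.556
outer loop
vertex 2.805 -2.014 -4.633
vertex 3.364 -2.032 -4.246
vertex 3.16 -2.351 -4.811
endloop
endfacet
facet normal -0.730 -0.567 -0.381
outer loop
vertex 2.805 -2.014 -4.633
vertex 3.16 -2.351 -4.811
vertex 2.916 -2.828 -3.634
endloop
endfacet
facet normal 0.407 0.725 -0.556
outer loop
vertex 3.16 -2.351 -4.811
vertex 3.364 -2.032 -4.246
vertex 3.635 -2.5 -4.658
endloop
endfacet
facet normal -0.155 -0.904 -0.399
outer loop
vertex 3.16 -2.351 -4.811
vertex 3.635 -2.5 -4.658
vertex 2.916 -2.828 -3.634
endloop
endfacet
facet normal 0.407 0.725 -0.555
outer loop
vertex 3.635 -2.5 -4.658
vertex 3.364 -2.032 -4.246
vertex 3.951 -2.375 -4.263
endloop
endfacet
facet normal 0.390 -0.920 -0.021
outer loop
vertex 3.635 -2.5 -4.658
vertex 3.951 -2.375 -4.263
vertex 2.916 -2.828 -3.634
endloop
endfacet

endsolid


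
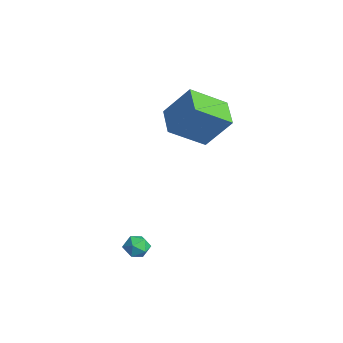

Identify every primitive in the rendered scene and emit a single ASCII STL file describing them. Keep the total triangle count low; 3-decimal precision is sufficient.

solid 
facet normal -0.301 0.346 0.889
outer loop
vertex 3.439 -2.752 -1.638
vertex 3.586 -3.315 -1.369
vertex 4.027 -2.851 -1.4
endloop
endfacet
facet normal -0.048 0.875 0.483
outer loop
vertex 3.439 -2.752 -1.638
vertex 4.027 -2.851 -1.4
vertex 3.954 -2.546 -1.96
endloop
endfacet
facet normal -0.432 0.894 -0.119
outer loop
vertex 3.439 -2.752 -1.638
vertex 3.954 -2.546 -1.96
vertex 3.469 -2.822 -2.275
endloop
endfacet
facet normal -0.922 0.377 -0.085
outer loop
vertex 3.439 -2.752 -1.638
vertex 3.469 -2.822 -2.275
vertex 3.241 -3.298 -1.91
endloop
endfacet
facet normal -0.842 0.037 0.538
outer loop
vertex 3.439 -2.752 -1.638
vertex 3.241 -3.298 -1.91
vertex 3.586 -3.315 -1.369
endloop
endfacet
facet normal 0.625 0.717 0.309
outer loop
vertex 3.954 -2.546 -1.96
vertex 4.027 -2.851 -1.4
vertex 4.419 -2.982 -1.89
endloop
endfacet
facet normal 0.216 -0.141 0.966
outer loop
vertex 4.027 -2.851 -1.4
vertex 3.586 -3.315 -1.369
vertex 4.191 -3.458 -1.525
endloop
endfacet
facet normal -0.658 -0.638 0.400
outer loop
vertex 3.586 -3.315 -1.369
vertex 3.241 -3.298 -1.91
vertex 3.706 -3.734 -1.84
endloop
endfacet
facet normal -0.789 -0.088 -0.608
outer loop
vertex 3.241 -3.298 -1.91
vertex 3.469 -2.822 -2.275
vertex 3.633 -3.429 -2.4
endloop
endfacet
facet normal 0.006 0.748 -0.664
outer loop
vertex 3.469 -2.822 -2.275
vertex 3.954 -2.546 -1.96
vertex 4.074 -2.965 -2.431
endloop
endfacet
facet normal 0.922 -0.377 0.085
outer loop
vertex 4.221 -3.528 -2.162
vertex 4.419 -2.982 -1.89
vertex 4.191 -3.458 -1.525
endloop
endfacet
facet normal 0.432 -0.894 0.119
outer loop
vertex 4.221 -3.528 -2.162
vertex 4.191 -3.458 -1.525
vertex 3.706 -3.734 -1.84
endloop
endfacet
facet normal 0.048 -0.875 -0.483
outer loop
vertex 4.221 -3.528 -2.162
vertex 3.706 -3.734 -1.84
vertex 3.633 -3.429 -2.4
endloop
endfacet
facet normal 0.301 -0.346 -0.889
outer loop
vertex 4.221 -3.528 -2.162
vertex 3.633 -3.429 -2.4
vertex 4.074 -2.965 -2.431
endloop
endfacet
facet normal 0.842 -0.037 -0.538
outer loop
vertex 4.221 -3.528 -2.162
vertex 4.074 -2.965 -2.431
vertex 4.419 -2.982 -1.89
endloop
endfacet
facet normal 0.789 0.088 0.608
outer loop
vertex 4.191 -3.458 -1.525
vertex 4.419 -2.982 -1.89
vertex 4.027 -2.851 -1.4
endloop
endfacet
facet normal -0.006 -0.748 0.664
outer loop
vertex 3.706 -3.734 -1.84
vertex 4.191 -3.458 -1.525
vertex 3.586 -3.315 -1.369
endloop
endfacet
facet normal -0.625 -0.717 -0.309
outer loop
vertex 3.633 -3.429 -2.4
vertex 3.706 -3.734 -1.84
vertex 3.241 -3.298 -1.91
endloop
endfacet
facet normal -0.216 0.141 -0.966
outer loop
vertex 4.074 -2.965 -2.431
vertex 3.633 -3.429 -2.4
vertex 3.469 -2.822 -2.275
endloop
endfacet
facet normal 0.658 0.638 -0.400
outer loop
vertex 4.419 -2.982 -1.89
vertex 4.074 -2.965 -2.431
vertex 3.954 -2.546 -1.96
endloop
endfacet
facet normal -0.345 -0.502 -0.793
outer loop
vertex -1.074 0.316 1.431
vertex -2.552 0.719 1.818
vertex -0.906 2.051 0.26
endloop
endfacet
facet normal 0.935 -0.255 -0.244
outer loop
vertex -0.228 3.041 1.822
vertex -1.074 0.316 1.431
vertex -0.906 2.051 0.26
endloop
endfacet
facet normal -0.344 -0.503 -0.793
outer loop
vertex -0.906 2.051 0.26
vertex -2.552 0.719 1.818
vertex -2.385 2.454 0.646
endloop
endfacet
facet normal 0.079 0.826 -0.558
outer loop
vertex -2.385 2.454 0.646
vertex -0.228 3.041 1.822
vertex -0.906 2.051 0.26
endloop
endfacet
facet normal -0.079 -0.826 0.558
outer loop
vertex -1.074 0.316 1.431
vertex -1.874 1.709 3.38
vertex -2.552 0.719 1.818
endloop
endfacet
facet normal 0.935 -0.255 -0.245
outer loop
vertex -0.395 1.306 2.994
vertex -1.074 0.316 1.431
vertex -0.228 3.041 1.822
endloop
endfacet
facet normal -0.080 -0.826 0.558
outer loop
vertex -0.395 1.306 2.994
vertex -1.874 1.709 3.38
vertex -1.074 0.316 1.431
endloop
endfacet
facet normal -0.936 0.255 0.244
outer loop
vertex -2.552 0.719 1.818
vertex -1.874 1.709 3.38
vertex -2.385 2.454 0.646
endloop
endfacet
facet normal 0.079 0.826 -0.558
outer loop
vertex -1.706 3.444 2.209
vertex -0.228 3.041 1.822
vertex -2.385 2.454 0.646
endloop
endfacet
facet normal -0.935 0.256 0.244
outer loop
vertex -2.385 2.454 0.646
vertex -1.874 1.709 3.38
vertex -1.706 3.444 2.209
endloop
endfacet
facet normal 0.345 0.502 0.793
outer loop
vertex -1.706 3.444 2.209
vertex -0.395 1.306 2.994
vertex -0.228 3.041 1.822
endloop
endfacet
facet normal 0.344 0.502 0.793
outer loop
vertex -1.874 1.709 3.38
vertex -0.395 1.306 2.994
vertex -1.706 3.444 2.209
endloop
endfacet

endsolid


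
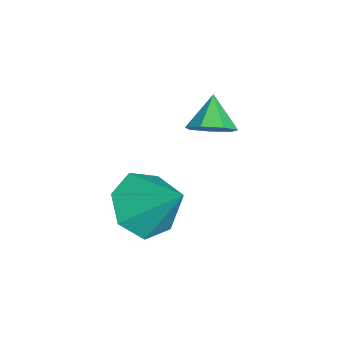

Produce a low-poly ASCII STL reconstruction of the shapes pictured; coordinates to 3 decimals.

solid 
facet normal -0.435 -0.587 -0.683
outer loop
vertex 3.514 0.371 -2.29
vertex 2.754 0.973 -2.323
vertex 3.564 0.992 -2.856
endloop
endfacet
facet normal 0.997 -0.009 0.078
outer loop
vertex 3.514 0.371 -2.29
vertex 3.564 0.992 -2.856
vertex 3.446 1.907 -1.237
endloop
endfacet
facet normal -0.436 -0.586 -0.683
outer loop
vertex 3.564 0.992 -2.856
vertex 2.754 0.973 -2.323
vertex 3.004 1.599 -3.02
endloop
endfacet
facet normal 0.741 0.606 -0.288
outer loop
vertex 3.564 0.992 -2.856
vertex 3.004 1.599 -3.02
vertex 3.446 1.907 -1.237
endloop
endfacet
facet normal -0.435 -0.587 -0.683
outer loop
vertex 3.004 1.599 -3.02
vertex 2.754 0.973 -2.323
vertex 2.256 1.735 -2.66
endloop
endfacet
facet normal 0.086 0.978 -0.190
outer loop
vertex 3.004 1.599 -3.02
vertex 2.256 1.735 -2.66
vertex 3.446 1.907 -1.237
endloop
endfacet
facet normal -0.436 -0.587 -0.682
outer loop
vertex 2.256 1.735 -2.66
vertex 2.754 0.973 -2.323
vertex 1.883 1.297 -2.045
endloop
endfacet
facet normal -0.477 0.826 0.299
outer loop
vertex 2.256 1.735 -2.66
vertex 1.883 1.297 -2.045
vertex 3.446 1.907 -1.237
endloop
endfacet
facet normal -0.436 -0.586 -0.683
outer loop
vertex 1.883 1.297 -2.045
vertex 2.754 0.973 -2.323
vertex 2.165 0.616 -1.64
endloop
endfacet
facet normal -0.522 0.266 0.810
outer loop
vertex 1.883 1.297 -2.045
vertex 2.165 0.616 -1.64
vertex 3.446 1.907 -1.237
endloop
endfacet
facet normal -0.435 -0.588 -0.682
outer loop
vertex 2.165 0.616 -1.64
vertex 2.754 0.973 -2.323
vertex 2.891 0.204 -1.748
endloop
endfacet
facet normal -0.017 -0.282 0.959
outer loop
vertex 2.165 0.616 -1.64
vertex 2.891 0.204 -1.748
vertex 3.446 1.907 -1.237
endloop
endfacet
facet normal -0.436 -0.587 -0.682
outer loop
vertex 2.891 0.204 -1.748
vertex 2.754 0.973 -2.323
vertex 3.514 0.371 -2.29
endloop
endfacet
facet normal 0.660 -0.405 0.633
outer loop
vertex 2.891 0.204 -1.748
vertex 3.514 0.371 -2.29
vertex 3.446 1.907 -1.237
endloop
endfacet
facet normal 0.746 -0.057 -0.663
outer loop
vertex 0.672 2.324 -1.228
vertex 0.278 2.6 -1.695
vertex 0.687 2.905 -1.261
endloop
endfacet
facet normal 0.201 0.050 0.978
outer loop
vertex 0.672 2.324 -1.228
vertex 0.687 2.905 -1.261
vertex -0.498 2.66 -1.005
endloop
endfacet
facet normal 0.746 -0.057 -0.663
outer loop
vertex 0.687 2.905 -1.261
vertex 0.278 2.6 -1.695
vertex 0.395 3.256 -1.62
endloop
endfacet
facet normal 0.003 0.716 0.698
outer loop
vertex 0.687 2.905 -1.261
vertex 0.395 3.256 -1.62
vertex -0.498 2.66 -1.005
endloop
endfacet
facet normal 0.746 -0.057 -0.664
outer loop
vertex 0.395 3.256 -1.62
vertex 0.278 2.6 -1.695
vertex 0.014 3.113 -2.036
endloop
endfacet
facet normal -0.480 0.866 0.142
outer loop
vertex 0.395 3.256 -1.62
vertex 0.014 3.113 -2.036
vertex -0.498 2.66 -1.005
endloop
endfacet
facet normal 0.747 -0.056 -0.663
outer loop
vertex 0.014 3.113 -2.036
vertex 0.278 2.6 -1.695
vertex -0.167 2.584 -2.195
endloop
endfacet
facet normal -0.883 0.383 -0.270
outer loop
vertex 0.014 3.113 -2.036
vertex -0.167 2.584 -2.195
vertex -0.498 2.66 -1.005
endloop
endfacet
facet normal 0.747 -0.058 -0.663
outer loop
vertex -0.167 2.584 -2.195
vertex 0.278 2.6 -1.695
vertex -0.014 2.067 -1.977
endloop
endfacet
facet normal -0.903 -0.363 -0.228
outer loop
vertex -0.167 2.584 -2.195
vertex -0.014 2.067 -1.977
vertex -0.498 2.66 -1.005
endloop
endfacet
facet normal 0.746 -0.057 -0.664
outer loop
vertex -0.014 2.067 -1.977
vertex 0.278 2.6 -1.695
vertex 0.36 1.952 -1.547
endloop
endfacet
facet normal -0.525 -0.818 0.238
outer loop
vertex -0.014 2.067 -1.977
vertex 0.36 1.952 -1.547
vertex -0.498 2.66 -1.005
endloop
endfacet
facet normal 0.746 -0.057 -0.663
outer loop
vertex 0.36 1.952 -1.547
vertex 0.278 2.6 -1.695
vertex 0.672 2.324 -1.228
endloop
endfacet
facet normal -0.035 -0.634 0.773
outer loop
vertex 0.36 1.952 -1.547
vertex 0.672 2.324 -1.228
vertex -0.498 2.66 -1.005
endloop
endfacet

endsolid


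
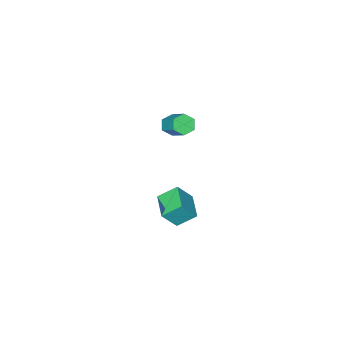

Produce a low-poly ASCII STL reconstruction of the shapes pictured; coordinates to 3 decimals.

solid 
facet normal -0.660 0.461 0.593
outer loop
vertex -2.6 -2.662 -2.305
vertex -1.781 -1.211 -2.52
vertex -3.457 -2.355 -3.497
endloop
endfacet
facet normal -0.487 -0.864 0.128
outer loop
vertex -2.519 -3.009 -4.34
vertex -2.6 -2.662 -2.305
vertex -3.457 -2.355 -3.497
endloop
endfacet
facet normal -0.660 0.461 0.593
outer loop
vertex -3.457 -2.355 -3.497
vertex -1.781 -1.211 -2.52
vertex -2.638 -0.904 -3.713
endloop
endfacet
facet normal -0.572 0.204 -0.795
outer loop
vertex -2.638 -0.904 -3.713
vertex -2.519 -3.009 -4.34
vertex -3.457 -2.355 -3.497
endloop
endfacet
facet normal 0.571 -0.205 0.795
outer loop
vertex -2.6 -2.662 -2.305
vertex -0.843 -1.865 -3.363
vertex -1.781 -1.211 -2.52
endloop
endfacet
facet normal -0.487 -0.864 0.128
outer loop
vertex -1.662 -3.316 -3.147
vertex -2.6 -2.662 -2.305
vertex -2.519 -3.009 -4.34
endloop
endfacet
facet normal 0.571 -0.204 0.795
outer loop
vertex -1.662 -3.316 -3.147
vertex -0.843 -1.865 -3.363
vertex -2.6 -2.662 -2.305
endloop
endfacet
facet normal 0.487 0.864 -0.128
outer loop
vertex -1.781 -1.211 -2.52
vertex -0.843 -1.865 -3.363
vertex -2.638 -0.904 -3.713
endloop
endfacet
facet normal -0.571 0.205 -0.795
outer loop
vertex -1.7 -1.558 -4.555
vertex -2.519 -3.009 -4.34
vertex -2.638 -0.904 -3.713
endloop
endfacet
facet normal 0.487 0.864 -0.128
outer loop
vertex -2.638 -0.904 -3.713
vertex -0.843 -1.865 -3.363
vertex -1.7 -1.558 -4.555
endloop
endfacet
facet normal 0.660 -0.461 -0.593
outer loop
vertex -1.7 -1.558 -4.555
vertex -1.662 -3.316 -3.147
vertex -2.519 -3.009 -4.34
endloop
endfacet
facet normal 0.660 -0.461 -0.593
outer loop
vertex -0.843 -1.865 -3.363
vertex -1.662 -3.316 -3.147
vertex -1.7 -1.558 -4.555
endloop
endfacet
facet normal -0.170 -0.752 -0.637
outer loop
vertex -2.169 -3.512 3.423
vertex -2.568 -3.09 3.032
vertex -1.881 -3.139 2.906
endloop
endfacet
facet normal 0.895 -0.388 0.219
outer loop
vertex -2.169 -3.512 3.423
vertex -1.881 -3.139 2.906
vertex -1.834 -2.032 4.679
endloop
endfacet
facet normal 0.896 -0.388 0.218
outer loop
vertex -1.834 -2.032 4.679
vertex -1.881 -3.139 2.906
vertex -1.546 -1.658 4.162
endloop
endfacet
facet normal 0.170 0.751 0.638
outer loop
vertex -1.834 -2.032 4.679
vertex -1.546 -1.658 4.162
vertex -2.232 -1.61 4.288
endloop
endfacet
facet normal -0.171 -0.751 -0.637
outer loop
vertex -1.881 -3.139 2.906
vertex -2.568 -3.09 3.032
vertex -2.279 -2.717 2.515
endloop
endfacet
facet normal 0.805 0.268 -0.530
outer loop
vertex -1.881 -3.139 2.906
vertex -2.279 -2.717 2.515
vertex -1.546 -1.658 4.162
endloop
endfacet
facet normal 0.805 0.268 -0.530
outer loop
vertex -1.546 -1.658 4.162
vertex -2.279 -2.717 2.515
vertex -1.944 -1.236 3.771
endloop
endfacet
facet normal 0.170 0.751 0.638
outer loop
vertex -1.546 -1.658 4.162
vertex -1.944 -1.236 3.771
vertex -2.232 -1.61 4.288
endloop
endfacet
facet normal -0.171 -0.751 -0.637
outer loop
vertex -2.279 -2.717 2.515
vertex -2.568 -3.09 3.032
vertex -2.966 -2.668 2.641
endloop
endfacet
facet normal -0.091 0.656 -0.749
outer loop
vertex -2.279 -2.717 2.515
vertex -2.966 -2.668 2.641
vertex -1.944 -1.236 3.771
endloop
endfacet
facet normal -0.092 0.656 -0.749
outer loop
vertex -1.944 -1.236 3.771
vertex -2.966 -2.668 2.641
vertex -2.631 -1.188 3.897
endloop
endfacet
facet normal 0.169 0.751 0.638
outer loop
vertex -1.944 -1.236 3.771
vertex -2.631 -1.188 3.897
vertex -2.232 -1.61 4.288
endloop
endfacet
facet normal -0.170 -0.751 -0.638
outer loop
vertex -2.966 -2.668 2.641
vertex -2.568 -3.09 3.032
vertex -3.254 -3.042 3.158
endloop
endfacet
facet normal -0.895 0.388 -0.218
outer loop
vertex -2.966 -2.668 2.641
vertex -3.254 -3.042 3.158
vertex -2.631 -1.188 3.897
endloop
endfacet
facet normal -0.895 0.388 -0.219
outer loop
vertex -2.631 -1.188 3.897
vertex -3.254 -3.042 3.158
vertex -2.919 -1.561 4.414
endloop
endfacet
facet normal 0.170 0.752 0.637
outer loop
vertex -2.631 -1.188 3.897
vertex -2.919 -1.561 4.414
vertex -2.232 -1.61 4.288
endloop
endfacet
facet normal -0.170 -0.751 -0.638
outer loop
vertex -3.254 -3.042 3.158
vertex -2.568 -3.09 3.032
vertex -2.856 -3.464 3.549
endloop
endfacet
facet normal -0.805 -0.268 0.530
outer loop
vertex -3.254 -3.042 3.158
vertex -2.856 -3.464 3.549
vertex -2.919 -1.561 4.414
endloop
endfacet
facet normal -0.805 -0.268 0.530
outer loop
vertex -2.919 -1.561 4.414
vertex -2.856 -3.464 3.549
vertex -2.521 -1.983 4.805
endloop
endfacet
facet normal 0.171 0.751 0.637
outer loop
vertex -2.919 -1.561 4.414
vertex -2.521 -1.983 4.805
vertex -2.232 -1.61 4.288
endloop
endfacet
facet normal -0.169 -0.751 -0.638
outer loop
vertex -2.856 -3.464 3.549
vertex -2.568 -3.09 3.032
vertex -2.169 -3.512 3.423
endloop
endfacet
facet normal 0.092 -0.656 0.749
outer loop
vertex -2.856 -3.464 3.549
vertex -2.169 -3.512 3.423
vertex -2.521 -1.983 4.805
endloop
endfacet
facet normal 0.091 -0.656 0.749
outer loop
vertex -2.521 -1.983 4.805
vertex -2.169 -3.512 3.423
vertex -1.834 -2.032 4.679
endloop
endfacet
facet normal 0.171 0.751 0.637
outer loop
vertex -2.521 -1.983 4.805
vertex -1.834 -2.032 4.679
vertex -2.232 -1.61 4.288
endloop
endfacet

endsolid


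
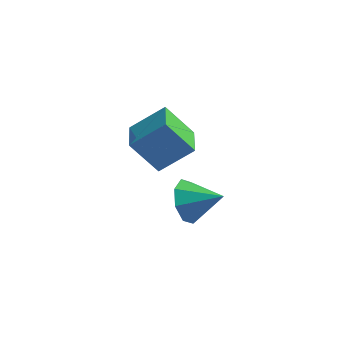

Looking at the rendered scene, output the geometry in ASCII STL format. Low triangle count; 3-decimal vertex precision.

solid 
facet normal -0.743 -0.281 -0.607
outer loop
vertex -2.345 -1.625 1.665
vertex -2.644 -0.205 1.373
vertex -1.216 -1.667 0.303
endloop
endfacet
facet normal 0.202 -0.959 0.197
outer loop
vertex 0.084 -1.175 1.367
vertex -2.345 -1.625 1.665
vertex -1.216 -1.667 0.303
endloop
endfacet
facet normal -0.743 -0.281 -0.608
outer loop
vertex -1.216 -1.667 0.303
vertex -2.644 -0.205 1.373
vertex -1.514 -0.247 0.011
endloop
endfacet
facet normal 0.639 -0.024 -0.769
outer loop
vertex -1.514 -0.247 0.011
vertex 0.084 -1.175 1.367
vertex -1.216 -1.667 0.303
endloop
endfacet
facet normal -0.639 0.024 0.769
outer loop
vertex -2.345 -1.625 1.665
vertex -1.344 0.287 2.437
vertex -2.644 -0.205 1.373
endloop
endfacet
facet normal 0.202 -0.959 0.197
outer loop
vertex -1.046 -1.133 2.729
vertex -2.345 -1.625 1.665
vertex 0.084 -1.175 1.367
endloop
endfacet
facet normal -0.639 0.024 0.769
outer loop
vertex -1.046 -1.133 2.729
vertex -1.344 0.287 2.437
vertex -2.345 -1.625 1.665
endloop
endfacet
facet normal -0.202 0.959 -0.197
outer loop
vertex -2.644 -0.205 1.373
vertex -1.344 0.287 2.437
vertex -1.514 -0.247 0.011
endloop
endfacet
facet normal 0.639 -0.024 -0.769
outer loop
vertex -0.215 0.245 1.075
vertex 0.084 -1.175 1.367
vertex -1.514 -0.247 0.011
endloop
endfacet
facet normal -0.202 0.959 -0.197
outer loop
vertex -1.514 -0.247 0.011
vertex -1.344 0.287 2.437
vertex -0.215 0.245 1.075
endloop
endfacet
facet normal 0.743 0.281 0.608
outer loop
vertex -0.215 0.245 1.075
vertex -1.046 -1.133 2.729
vertex 0.084 -1.175 1.367
endloop
endfacet
facet normal 0.743 0.281 0.607
outer loop
vertex -1.344 0.287 2.437
vertex -1.046 -1.133 2.729
vertex -0.215 0.245 1.075
endloop
endfacet
facet normal -0.893 0.063 -0.446
outer loop
vertex -0.004 -0.938 -3.596
vertex -0.358 -0.348 -2.803
vertex 0.114 -0.153 -3.721
endloop
endfacet
facet normal 0.822 -0.208 -0.530
outer loop
vertex -0.004 -0.938 -3.596
vertex 0.114 -0.153 -3.721
vertex 1.098 -0.452 -2.077
endloop
endfacet
facet normal -0.893 0.064 -0.446
outer loop
vertex 0.114 -0.153 -3.721
vertex -0.358 -0.348 -2.803
vertex -0.044 0.518 -3.308
endloop
endfacet
facet normal 0.805 0.437 -0.402
outer loop
vertex 0.114 -0.153 -3.721
vertex -0.044 0.518 -3.308
vertex 1.098 -0.452 -2.077
endloop
endfacet
facet normal -0.893 0.064 -0.446
outer loop
vertex -0.044 0.518 -3.308
vertex -0.358 -0.348 -2.803
vertex -0.386 0.682 -2.599
endloop
endfacet
facet normal 0.583 0.807 0.095
outer loop
vertex -0.044 0.518 -3.308
vertex -0.386 0.682 -2.599
vertex 1.098 -0.452 -2.077
endloop
endfacet
facet normal -0.893 0.064 -0.445
outer loop
vertex -0.386 0.682 -2.599
vertex -0.358 -0.348 -2.803
vertex -0.711 0.242 -2.01
endloop
endfacet
facet normal 0.287 0.685 0.670
outer loop
vertex -0.386 0.682 -2.599
vertex -0.711 0.242 -2.01
vertex 1.098 -0.452 -2.077
endloop
endfacet
facet normal -0.893 0.065 -0.446
outer loop
vertex -0.711 0.242 -2.01
vertex -0.358 -0.348 -2.803
vertex -0.83 -0.543 -1.886
endloop
endfacet
facet normal 0.091 0.142 0.986
outer loop
vertex -0.711 0.242 -2.01
vertex -0.83 -0.543 -1.886
vertex 1.098 -0.452 -2.077
endloop
endfacet
facet normal -0.893 0.063 -0.446
outer loop
vertex -0.83 -0.543 -1.886
vertex -0.358 -0.348 -2.803
vertex -0.671 -1.214 -2.299
endloop
endfacet
facet normal 0.109 -0.502 0.858
outer loop
vertex -0.83 -0.543 -1.886
vertex -0.671 -1.214 -2.299
vertex 1.098 -0.452 -2.077
endloop
endfacet
facet normal -0.893 0.063 -0.446
outer loop
vertex -0.671 -1.214 -2.299
vertex -0.358 -0.348 -2.803
vertex -0.329 -1.378 -3.007
endloop
endfacet
facet normal 0.330 -0.872 0.361
outer loop
vertex -0.671 -1.214 -2.299
vertex -0.329 -1.378 -3.007
vertex 1.098 -0.452 -2.077
endloop
endfacet
facet normal -0.893 0.063 -0.446
outer loop
vertex -0.329 -1.378 -3.007
vertex -0.358 -0.348 -2.803
vertex -0.004 -0.938 -3.596
endloop
endfacet
facet normal 0.626 -0.750 -0.214
outer loop
vertex -0.329 -1.378 -3.007
vertex -0.004 -0.938 -3.596
vertex 1.098 -0.452 -2.077
endloop
endfacet

endsolid


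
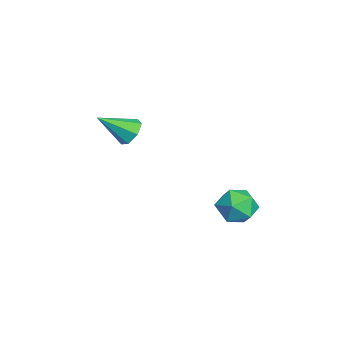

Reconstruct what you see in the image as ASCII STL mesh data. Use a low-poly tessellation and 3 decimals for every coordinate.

solid 
facet normal 0.407 0.023 0.913
outer loop
vertex 1.724 3.631 -3.081
vertex 1.421 2.989 -2.93
vertex 2.083 3.017 -3.226
endloop
endfacet
facet normal 0.815 0.372 0.444
outer loop
vertex 1.724 3.631 -3.081
vertex 2.083 3.017 -3.226
vertex 2.093 3.564 -3.703
endloop
endfacet
facet normal 0.422 0.893 0.154
outer loop
vertex 1.724 3.631 -3.081
vertex 2.093 3.564 -3.703
vertex 1.437 3.874 -3.702
endloop
endfacet
facet normal -0.229 0.866 0.445
outer loop
vertex 1.724 3.631 -3.081
vertex 1.437 3.874 -3.702
vertex 1.022 3.519 -3.224
endloop
endfacet
facet normal -0.238 0.328 0.914
outer loop
vertex 1.724 3.631 -3.081
vertex 1.022 3.519 -3.224
vertex 1.421 2.989 -2.93
endloop
endfacet
facet normal 0.994 -0.084 -0.075
outer loop
vertex 2.093 3.564 -3.703
vertex 2.083 3.017 -3.226
vertex 2.018 2.881 -3.936
endloop
endfacet
facet normal 0.333 -0.649 0.684
outer loop
vertex 2.083 3.017 -3.226
vertex 1.421 2.989 -2.93
vertex 1.603 2.526 -3.458
endloop
endfacet
facet normal -0.712 -0.156 0.685
outer loop
vertex 1.421 2.989 -2.93
vertex 1.022 3.519 -3.224
vertex 0.947 2.836 -3.457
endloop
endfacet
facet normal -0.696 0.715 -0.073
outer loop
vertex 1.022 3.519 -3.224
vertex 1.437 3.874 -3.702
vertex 0.957 3.383 -3.934
endloop
endfacet
facet normal 0.358 0.760 -0.543
outer loop
vertex 1.437 3.874 -3.702
vertex 2.093 3.564 -3.703
vertex 1.619 3.411 -4.23
endloop
endfacet
facet normal 0.229 -0.866 -0.445
outer loop
vertex 1.316 2.769 -4.079
vertex 2.018 2.881 -3.936
vertex 1.603 2.526 -3.458
endloop
endfacet
facet normal -0.422 -0.893 -0.154
outer loop
vertex 1.316 2.769 -4.079
vertex 1.603 2.526 -3.458
vertex 0.947 2.836 -3.457
endloop
endfacet
facet normal -0.815 -0.372 -0.444
outer loop
vertex 1.316 2.769 -4.079
vertex 0.947 2.836 -3.457
vertex 0.957 3.383 -3.934
endloop
endfacet
facet normal -0.407 -0.023 -0.913
outer loop
vertex 1.316 2.769 -4.079
vertex 0.957 3.383 -3.934
vertex 1.619 3.411 -4.23
endloop
endfacet
facet normal 0.238 -0.328 -0.914
outer loop
vertex 1.316 2.769 -4.079
vertex 1.619 3.411 -4.23
vertex 2.018 2.881 -3.936
endloop
endfacet
facet normal 0.696 -0.715 0.073
outer loop
vertex 1.603 2.526 -3.458
vertex 2.018 2.881 -3.936
vertex 2.083 3.017 -3.226
endloop
endfacet
facet normal -0.358 -0.760 0.543
outer loop
vertex 0.947 2.836 -3.457
vertex 1.603 2.526 -3.458
vertex 1.421 2.989 -2.93
endloop
endfacet
facet normal -0.994 0.084 0.075
outer loop
vertex 0.957 3.383 -3.934
vertex 0.947 2.836 -3.457
vertex 1.022 3.519 -3.224
endloop
endfacet
facet normal -0.333 0.649 -0.684
outer loop
vertex 1.619 3.411 -4.23
vertex 0.957 3.383 -3.934
vertex 1.437 3.874 -3.702
endloop
endfacet
facet normal 0.712 0.156 -0.685
outer loop
vertex 2.018 2.881 -3.936
vertex 1.619 3.411 -4.23
vertex 2.093 3.564 -3.703
endloop
endfacet
facet normal -0.103 0.806 -0.583
outer loop
vertex -1.947 0.327 -2.494
vertex -2.447 0.128 -2.681
vertex -2.344 0.465 -2.233
endloop
endfacet
facet normal 0.585 0.191 0.789
outer loop
vertex -1.947 0.327 -2.494
vertex -2.344 0.465 -2.233
vertex -2.313 -0.928 -1.919
endloop
endfacet
facet normal -0.104 0.806 -0.583
outer loop
vertex -2.344 0.465 -2.233
vertex -2.447 0.128 -2.681
vertex -2.819 0.349 -2.309
endloop
endfacet
facet normal -0.204 0.211 0.956
outer loop
vertex -2.344 0.465 -2.233
vertex -2.819 0.349 -2.309
vertex -2.313 -0.928 -1.919
endloop
endfacet
facet normal -0.102 0.807 -0.582
outer loop
vertex -2.819 0.349 -2.309
vertex -2.447 0.128 -2.681
vertex -3.014 0.067 -2.666
endloop
endfacet
facet normal -0.813 -0.150 0.563
outer loop
vertex -2.819 0.349 -2.309
vertex -3.014 0.067 -2.666
vertex -2.313 -0.928 -1.919
endloop
endfacet
facet normal -0.102 0.807 -0.582
outer loop
vertex -3.014 0.067 -2.666
vertex -2.447 0.128 -2.681
vertex -2.782 -0.169 -3.034
endloop
endfacet
facet normal -0.779 -0.620 -0.094
outer loop
vertex -3.014 0.067 -2.666
vertex -2.782 -0.169 -3.034
vertex -2.313 -0.928 -1.919
endloop
endfacet
facet normal -0.103 0.807 -0.582
outer loop
vertex -2.782 -0.169 -3.034
vertex -2.447 0.128 -2.681
vertex -2.298 -0.181 -3.136
endloop
endfacet
facet normal -0.130 -0.844 -0.520
outer loop
vertex -2.782 -0.169 -3.034
vertex -2.298 -0.181 -3.136
vertex -2.313 -0.928 -1.919
endloop
endfacet
facet normal -0.104 0.807 -0.582
outer loop
vertex -2.298 -0.181 -3.136
vertex -2.447 0.128 -2.681
vertex -1.927 0.04 -2.896
endloop
endfacet
facet normal 0.645 -0.655 -0.394
outer loop
vertex -2.298 -0.181 -3.136
vertex -1.927 0.04 -2.896
vertex -2.313 -0.928 -1.919
endloop
endfacet
facet normal -0.104 0.807 -0.581
outer loop
vertex -1.927 0.04 -2.896
vertex -2.447 0.128 -2.681
vertex -1.947 0.327 -2.494
endloop
endfacet
facet normal 0.963 -0.195 0.187
outer loop
vertex -1.927 0.04 -2.896
vertex -1.947 0.327 -2.494
vertex -2.313 -0.928 -1.919
endloop
endfacet

endsolid


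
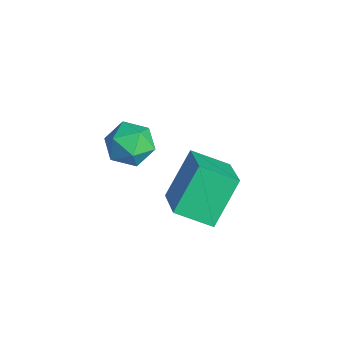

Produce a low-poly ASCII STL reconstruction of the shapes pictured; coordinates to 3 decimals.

solid 
facet normal -0.317 0.509 0.800
outer loop
vertex -2.321 2.668 3.933
vertex -2.65 1.818 4.343
vertex -1.716 2.128 4.516
endloop
endfacet
facet normal 0.251 0.826 0.505
outer loop
vertex -2.321 2.668 3.933
vertex -1.716 2.128 4.516
vertex -1.365 2.536 3.674
endloop
endfacet
facet normal 0.088 0.981 -0.174
outer loop
vertex -2.321 2.668 3.933
vertex -1.365 2.536 3.674
vertex -2.083 2.478 2.982
endloop
endfacet
facet normal -0.578 0.760 -0.297
outer loop
vertex -2.321 2.668 3.933
vertex -2.083 2.478 2.982
vertex -2.877 2.035 3.395
endloop
endfacet
facet normal -0.829 0.468 0.306
outer loop
vertex -2.321 2.668 3.933
vertex -2.877 2.035 3.395
vertex -2.65 1.818 4.343
endloop
endfacet
facet normal 0.788 0.357 0.502
outer loop
vertex -1.365 2.536 3.674
vertex -1.716 2.128 4.516
vertex -1.103 1.605 3.925
endloop
endfacet
facet normal -0.130 -0.156 0.979
outer loop
vertex -1.716 2.128 4.516
vertex -2.65 1.818 4.343
vertex -1.897 1.162 4.338
endloop
endfacet
facet normal -0.959 -0.222 0.179
outer loop
vertex -2.65 1.818 4.343
vertex -2.877 2.035 3.395
vertex -2.615 1.104 3.646
endloop
endfacet
facet normal -0.553 0.250 -0.795
outer loop
vertex -2.877 2.035 3.395
vertex -2.083 2.478 2.982
vertex -2.264 1.512 2.804
endloop
endfacet
facet normal 0.525 0.607 -0.596
outer loop
vertex -2.083 2.478 2.982
vertex -1.365 2.536 3.674
vertex -1.33 1.822 2.977
endloop
endfacet
facet normal 0.578 -0.760 0.297
outer loop
vertex -1.659 0.972 3.387
vertex -1.103 1.605 3.925
vertex -1.897 1.162 4.338
endloop
endfacet
facet normal -0.088 -0.981 0.174
outer loop
vertex -1.659 0.972 3.387
vertex -1.897 1.162 4.338
vertex -2.615 1.104 3.646
endloop
endfacet
facet normal -0.251 -0.826 -0.505
outer loop
vertex -1.659 0.972 3.387
vertex -2.615 1.104 3.646
vertex -2.264 1.512 2.804
endloop
endfacet
facet normal 0.317 -0.509 -0.800
outer loop
vertex -1.659 0.972 3.387
vertex -2.264 1.512 2.804
vertex -1.33 1.822 2.977
endloop
endfacet
facet normal 0.829 -0.468 -0.306
outer loop
vertex -1.659 0.972 3.387
vertex -1.33 1.822 2.977
vertex -1.103 1.605 3.925
endloop
endfacet
facet normal 0.553 -0.250 0.795
outer loop
vertex -1.897 1.162 4.338
vertex -1.103 1.605 3.925
vertex -1.716 2.128 4.516
endloop
endfacet
facet normal -0.525 -0.607 0.596
outer loop
vertex -2.615 1.104 3.646
vertex -1.897 1.162 4.338
vertex -2.65 1.818 4.343
endloop
endfacet
facet normal -0.788 -0.357 -0.502
outer loop
vertex -2.264 1.512 2.804
vertex -2.615 1.104 3.646
vertex -2.877 2.035 3.395
endloop
endfacet
facet normal 0.130 0.156 -0.979
outer loop
vertex -1.33 1.822 2.977
vertex -2.264 1.512 2.804
vertex -2.083 2.478 2.982
endloop
endfacet
facet normal 0.959 0.222 -0.179
outer loop
vertex -1.103 1.605 3.925
vertex -1.33 1.822 2.977
vertex -1.365 2.536 3.674
endloop
endfacet
facet normal -0.844 0.196 -0.500
outer loop
vertex -0.154 3.355 4.502
vertex 0.512 4.554 3.848
vertex 0.478 2.167 2.968
endloop
endfacet
facet normal -0.438 -0.789 0.431
outer loop
vertex 2.208 1.766 3.992
vertex -0.154 3.355 4.502
vertex 0.478 2.167 2.968
endloop
endfacet
facet normal -0.844 0.196 -0.499
outer loop
vertex 0.478 2.167 2.968
vertex 0.512 4.554 3.848
vertex 1.144 3.367 2.314
endloop
endfacet
facet normal 0.310 -0.582 -0.752
outer loop
vertex 1.144 3.367 2.314
vertex 2.208 1.766 3.992
vertex 0.478 2.167 2.968
endloop
endfacet
facet normal -0.310 0.582 0.752
outer loop
vertex -0.154 3.355 4.502
vertex 2.242 4.153 4.872
vertex 0.512 4.554 3.848
endloop
endfacet
facet normal -0.438 -0.789 0.430
outer loop
vertex 1.576 2.953 5.526
vertex -0.154 3.355 4.502
vertex 2.208 1.766 3.992
endloop
endfacet
facet normal -0.310 0.582 0.752
outer loop
vertex 1.576 2.953 5.526
vertex 2.242 4.153 4.872
vertex -0.154 3.355 4.502
endloop
endfacet
facet normal 0.438 0.789 -0.430
outer loop
vertex 0.512 4.554 3.848
vertex 2.242 4.153 4.872
vertex 1.144 3.367 2.314
endloop
endfacet
facet normal 0.310 -0.582 -0.752
outer loop
vertex 2.874 2.965 3.338
vertex 2.208 1.766 3.992
vertex 1.144 3.367 2.314
endloop
endfacet
facet normal 0.438 0.789 -0.431
outer loop
vertex 1.144 3.367 2.314
vertex 2.242 4.153 4.872
vertex 2.874 2.965 3.338
endloop
endfacet
facet normal 0.844 -0.196 0.499
outer loop
vertex 2.874 2.965 3.338
vertex 1.576 2.953 5.526
vertex 2.208 1.766 3.992
endloop
endfacet
facet normal 0.844 -0.196 0.500
outer loop
vertex 2.242 4.153 4.872
vertex 1.576 2.953 5.526
vertex 2.874 2.965 3.338
endloop
endfacet

endsolid


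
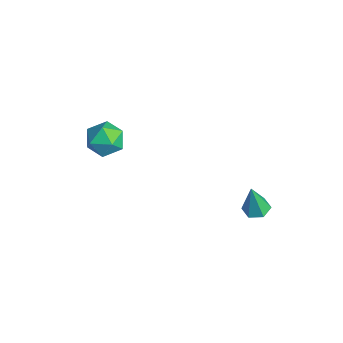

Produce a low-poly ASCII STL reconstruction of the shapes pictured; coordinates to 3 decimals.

solid 
facet normal -0.213 0.472 0.855
outer loop
vertex -2.364 -1.879 -2.172
vertex -3.308 -2.264 -2.194
vertex -2.56 -2.775 -1.726
endloop
endfacet
facet normal 0.480 0.305 0.823
outer loop
vertex -2.364 -1.879 -2.172
vertex -2.56 -2.775 -1.726
vertex -1.706 -2.651 -2.27
endloop
endfacet
facet normal 0.754 0.612 0.239
outer loop
vertex -2.364 -1.879 -2.172
vertex -1.706 -2.651 -2.27
vertex -1.927 -2.065 -3.074
endloop
endfacet
facet normal 0.231 0.969 -0.088
outer loop
vertex -2.364 -1.879 -2.172
vertex -1.927 -2.065 -3.074
vertex -2.917 -1.825 -3.028
endloop
endfacet
facet normal -0.367 0.883 0.293
outer loop
vertex -2.364 -1.879 -2.172
vertex -2.917 -1.825 -3.028
vertex -3.308 -2.264 -2.194
endloop
endfacet
facet normal 0.533 -0.402 0.745
outer loop
vertex -1.706 -2.651 -2.27
vertex -2.56 -2.775 -1.726
vertex -2.243 -3.515 -2.352
endloop
endfacet
facet normal -0.589 -0.132 0.797
outer loop
vertex -2.56 -2.775 -1.726
vertex -3.308 -2.264 -2.194
vertex -3.233 -3.275 -2.306
endloop
endfacet
facet normal -0.839 0.532 -0.113
outer loop
vertex -3.308 -2.264 -2.194
vertex -2.917 -1.825 -3.028
vertex -3.454 -2.689 -3.11
endloop
endfacet
facet normal 0.129 0.672 -0.729
outer loop
vertex -2.917 -1.825 -3.028
vertex -1.927 -2.065 -3.074
vertex -2.6 -2.565 -3.654
endloop
endfacet
facet normal 0.975 0.094 -0.199
outer loop
vertex -1.927 -2.065 -3.074
vertex -1.706 -2.651 -2.27
vertex -1.852 -3.076 -3.186
endloop
endfacet
facet normal -0.231 -0.969 0.088
outer loop
vertex -2.796 -3.461 -3.208
vertex -2.243 -3.515 -2.352
vertex -3.233 -3.275 -2.306
endloop
endfacet
facet normal -0.754 -0.612 -0.239
outer loop
vertex -2.796 -3.461 -3.208
vertex -3.233 -3.275 -2.306
vertex -3.454 -2.689 -3.11
endloop
endfacet
facet normal -0.480 -0.305 -0.823
outer loop
vertex -2.796 -3.461 -3.208
vertex -3.454 -2.689 -3.11
vertex -2.6 -2.565 -3.654
endloop
endfacet
facet normal 0.213 -0.472 -0.855
outer loop
vertex -2.796 -3.461 -3.208
vertex -2.6 -2.565 -3.654
vertex -1.852 -3.076 -3.186
endloop
endfacet
facet normal 0.367 -0.883 -0.293
outer loop
vertex -2.796 -3.461 -3.208
vertex -1.852 -3.076 -3.186
vertex -2.243 -3.515 -2.352
endloop
endfacet
facet normal -0.129 -0.672 0.729
outer loop
vertex -3.233 -3.275 -2.306
vertex -2.243 -3.515 -2.352
vertex -2.56 -2.775 -1.726
endloop
endfacet
facet normal -0.975 -0.094 0.199
outer loop
vertex -3.454 -2.689 -3.11
vertex -3.233 -3.275 -2.306
vertex -3.308 -2.264 -2.194
endloop
endfacet
facet normal -0.533 0.402 -0.745
outer loop
vertex -2.6 -2.565 -3.654
vertex -3.454 -2.689 -3.11
vertex -2.917 -1.825 -3.028
endloop
endfacet
facet normal 0.589 0.132 -0.797
outer loop
vertex -1.852 -3.076 -3.186
vertex -2.6 -2.565 -3.654
vertex -1.927 -2.065 -3.074
endloop
endfacet
facet normal 0.839 -0.532 0.113
outer loop
vertex -2.243 -3.515 -2.352
vertex -1.852 -3.076 -3.186
vertex -1.706 -2.651 -2.27
endloop
endfacet
facet normal -0.019 0.185 -0.983
outer loop
vertex 4.073 2.22 -4.032
vertex 3.404 2.187 -4.025
vertex 3.712 2.773 -3.921
endloop
endfacet
facet normal 0.803 0.445 0.397
outer loop
vertex 4.073 2.22 -4.032
vertex 3.712 2.773 -3.921
vertex 3.436 1.873 -2.355
endloop
endfacet
facet normal -0.019 0.184 -0.983
outer loop
vertex 3.712 2.773 -3.921
vertex 3.404 2.187 -4.025
vertex 3.042 2.741 -3.914
endloop
endfacet
facet normal -0.036 0.869 0.493
outer loop
vertex 3.712 2.773 -3.921
vertex 3.042 2.741 -3.914
vertex 3.436 1.873 -2.355
endloop
endfacet
facet normal -0.019 0.184 -0.983
outer loop
vertex 3.042 2.741 -3.914
vertex 3.404 2.187 -4.025
vertex 2.735 2.155 -4.018
endloop
endfacet
facet normal -0.835 0.364 0.414
outer loop
vertex 3.042 2.741 -3.914
vertex 2.735 2.155 -4.018
vertex 3.436 1.873 -2.355
endloop
endfacet
facet normal -0.019 0.186 -0.982
outer loop
vertex 2.735 2.155 -4.018
vertex 3.404 2.187 -4.025
vertex 3.096 1.602 -4.13
endloop
endfacet
facet normal -0.791 -0.564 0.238
outer loop
vertex 2.735 2.155 -4.018
vertex 3.096 1.602 -4.13
vertex 3.436 1.873 -2.355
endloop
endfacet
facet normal -0.018 0.186 -0.982
outer loop
vertex 3.096 1.602 -4.13
vertex 3.404 2.187 -4.025
vertex 3.765 1.634 -4.136
endloop
endfacet
facet normal 0.049 -0.989 0.142
outer loop
vertex 3.096 1.602 -4.13
vertex 3.765 1.634 -4.136
vertex 3.436 1.873 -2.355
endloop
endfacet
facet normal -0.019 0.185 -0.983
outer loop
vertex 3.765 1.634 -4.136
vertex 3.404 2.187 -4.025
vertex 4.073 2.22 -4.032
endloop
endfacet
facet normal 0.846 -0.484 0.221
outer loop
vertex 3.765 1.634 -4.136
vertex 4.073 2.22 -4.032
vertex 3.436 1.873 -2.355
endloop
endfacet

endsolid
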